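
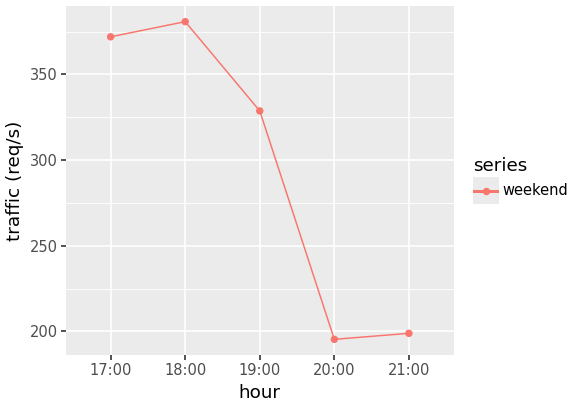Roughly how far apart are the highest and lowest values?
≈ 180

Max 18:00 ≈ 380, min 20:00 ≈ 200; range ≈ 180.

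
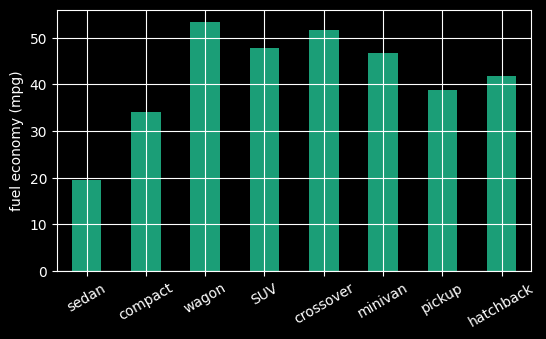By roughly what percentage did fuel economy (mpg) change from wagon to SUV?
wagon ≈ 55, SUV ≈ 50; (50 − 55) / 55 ≈ -9.1%.

≈ -9.1%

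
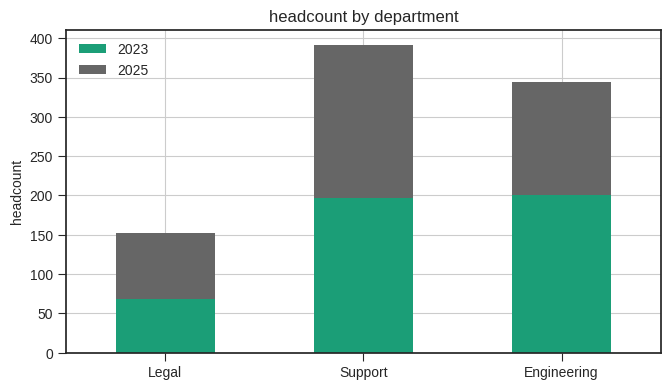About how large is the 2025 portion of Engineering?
≈ 150

2025 top ≈ 350, bottom ≈ 200; segment ≈ 150.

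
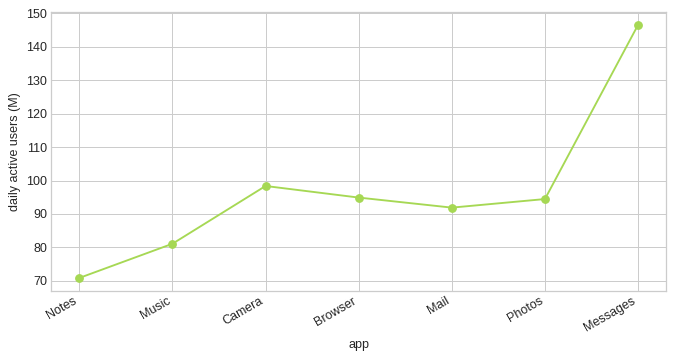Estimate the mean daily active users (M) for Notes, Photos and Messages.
≈ 103

(70 + 90 + 150) / 3 ≈ 103.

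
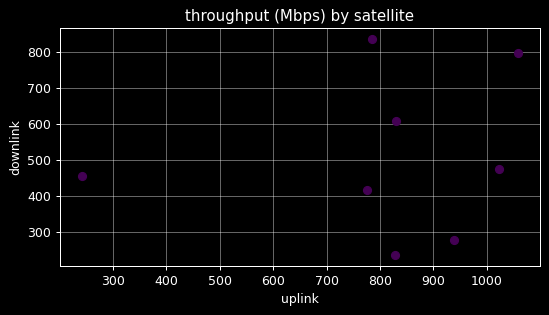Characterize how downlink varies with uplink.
no clear correlation

Points are roughly uncorrelated; weak (|r| ≈ 0.1).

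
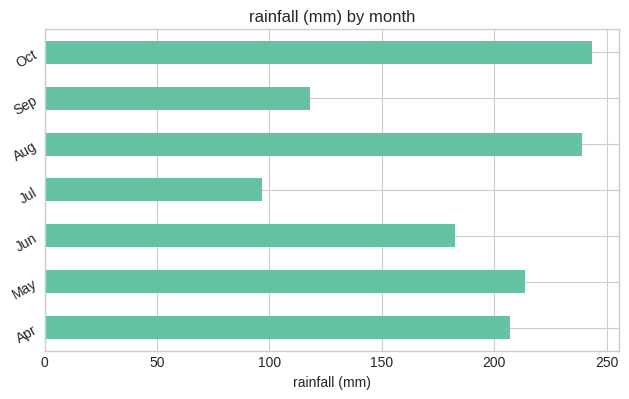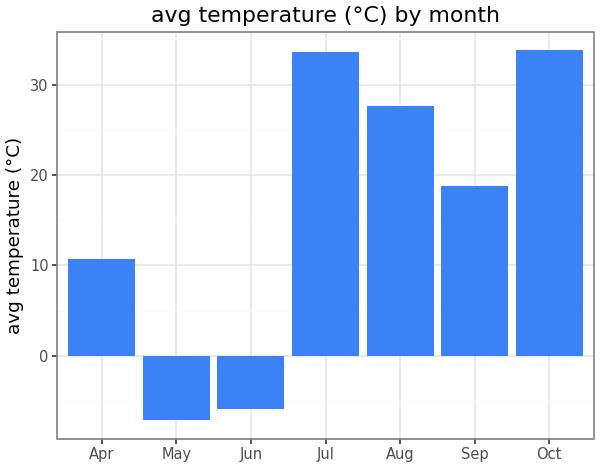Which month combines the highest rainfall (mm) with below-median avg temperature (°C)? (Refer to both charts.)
May

Chart 2 median avg temperature (°C) ≈ 20; below-median months: Apr, May, Jun. Among those, May has the highest rainfall (mm) (≈ 225).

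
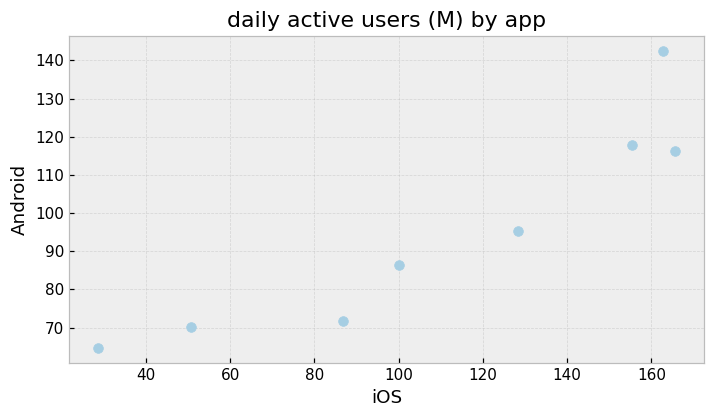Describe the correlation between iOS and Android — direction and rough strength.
Points are positively correlated; strong (|r| ≈ 0.9).

positive, strong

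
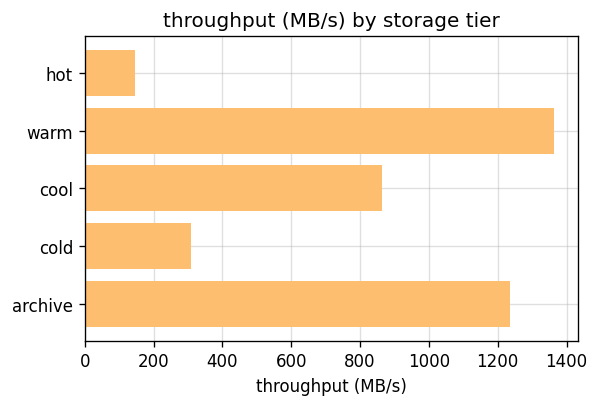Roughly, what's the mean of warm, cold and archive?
≈ 1000

(1400 + 400 + 1200) / 3 ≈ 1000.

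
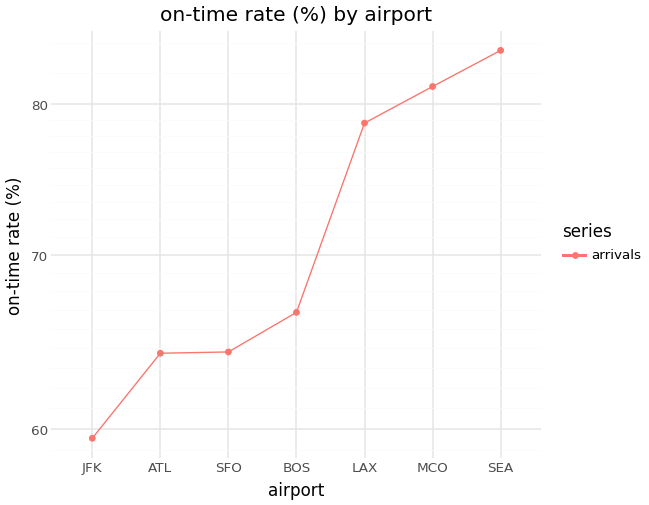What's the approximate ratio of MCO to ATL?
MCO ≈ 80, ATL ≈ 65; 80/65 ≈ 1.23.

≈ 1.23×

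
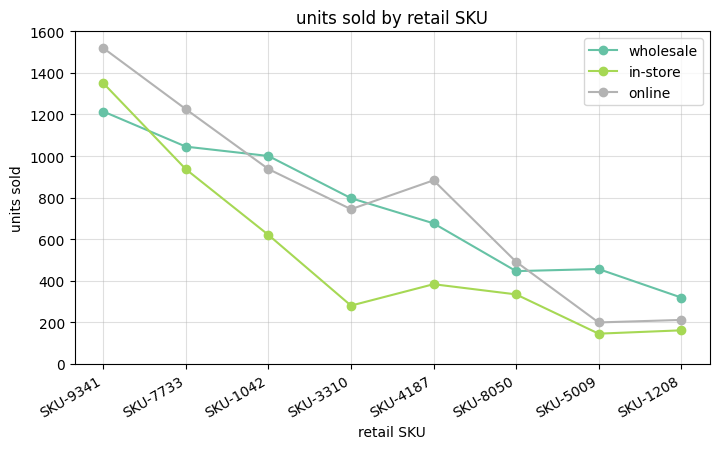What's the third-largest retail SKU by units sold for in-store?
Top 4 for in-store: SKU-9341 ≈ 1400, SKU-7733 ≈ 1000, SKU-1042 ≈ 600, SKU-4187 ≈ 400.

SKU-1042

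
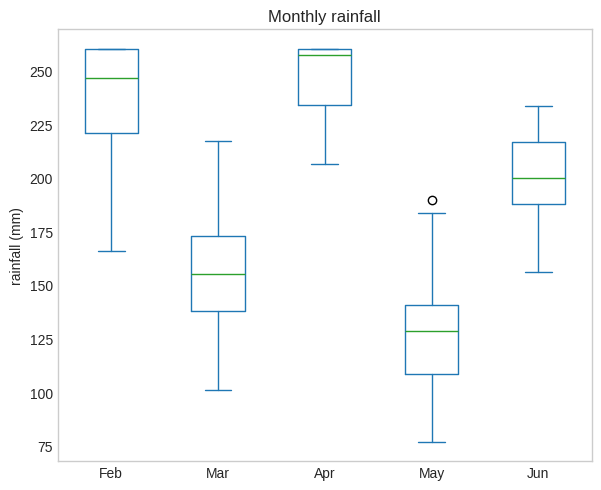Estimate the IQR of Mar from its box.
Q3 ≈ 180, Q1 ≈ 140; IQR ≈ 40.

≈ 40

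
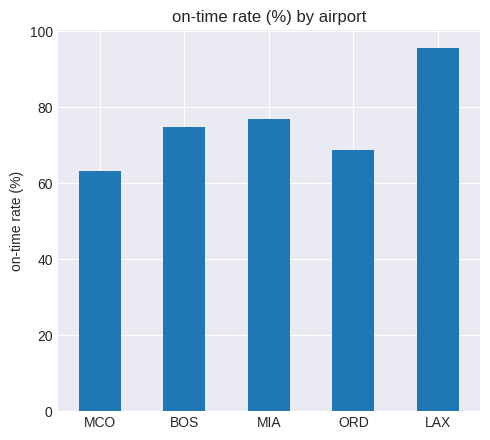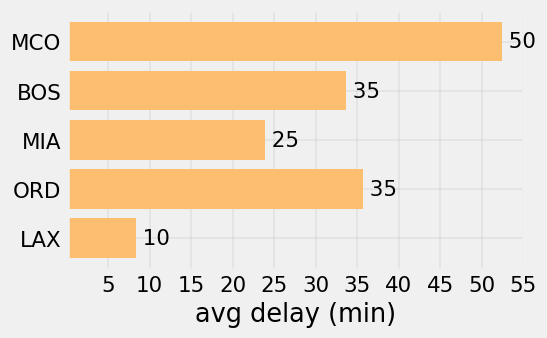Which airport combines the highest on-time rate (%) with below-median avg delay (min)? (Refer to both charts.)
LAX

Chart 2 median avg delay (min) ≈ 35; below-median airports: MIA, LAX. Among those, LAX has the highest on-time rate (%) (≈ 100).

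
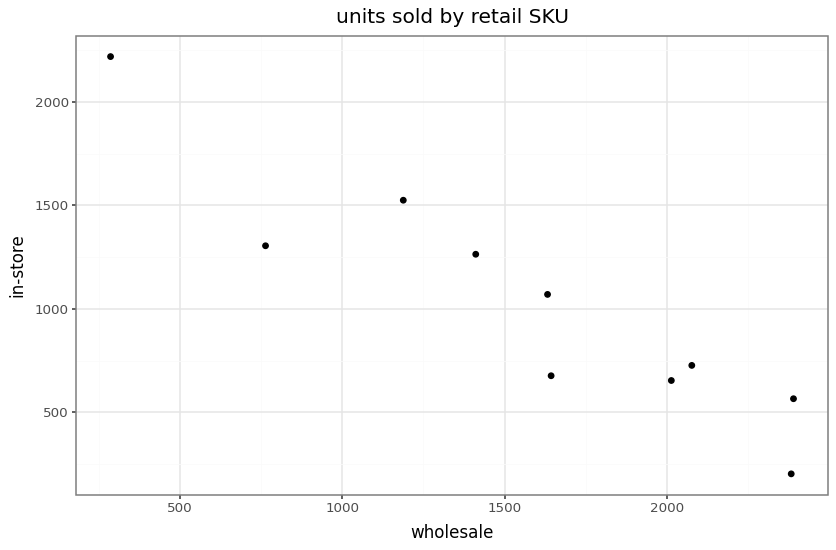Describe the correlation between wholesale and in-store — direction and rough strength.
negative, strong

Points are negatively correlated; strong (|r| ≈ 0.9).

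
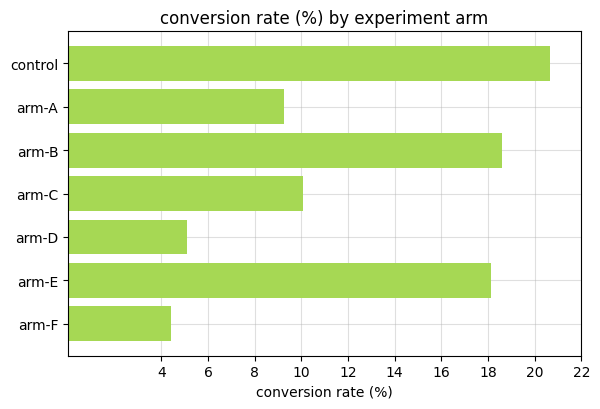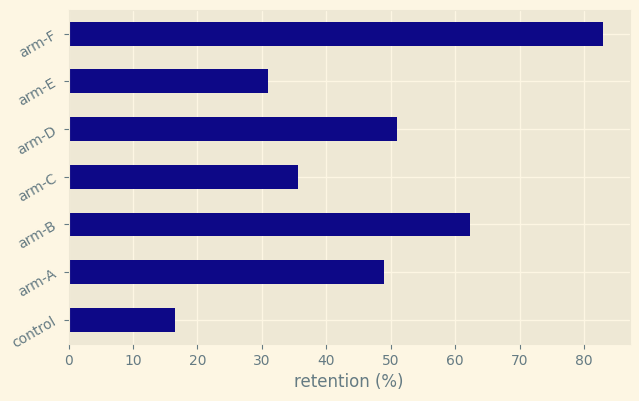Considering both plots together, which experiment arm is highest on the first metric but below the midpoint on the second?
Chart 2 median retention (%) ≈ 50; below-median experiment arms: control, arm-C, arm-E. Among those, control has the highest conversion rate (%) (≈ 20).

control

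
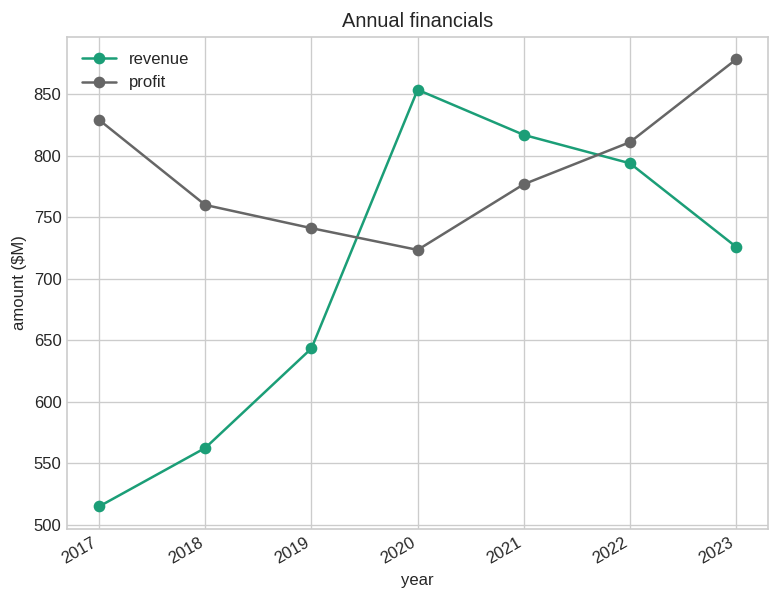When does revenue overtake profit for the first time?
2020

2019: revenue ≈ 650 vs profit ≈ 750 (not yet); 2020: revenue ≈ 850 vs profit ≈ 700 (first crossover).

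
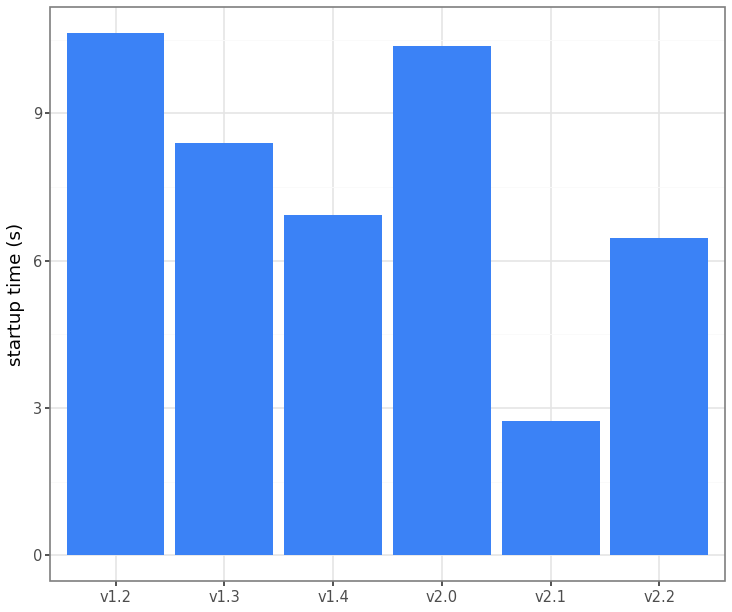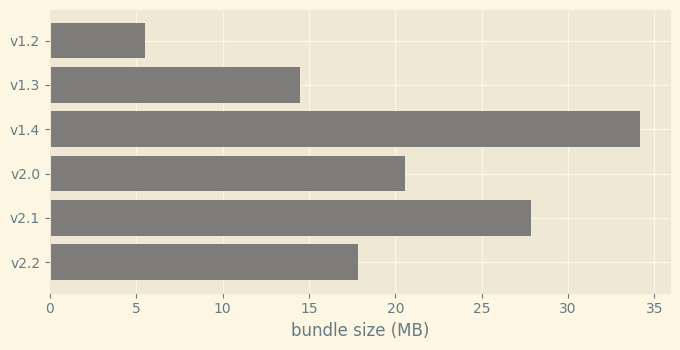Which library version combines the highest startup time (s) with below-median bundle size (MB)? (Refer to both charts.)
v1.2

Chart 2 median bundle size (MB) ≈ 20; below-median library versions: v1.2, v1.3, v2.2. Among those, v1.2 has the highest startup time (s) (≈ 11).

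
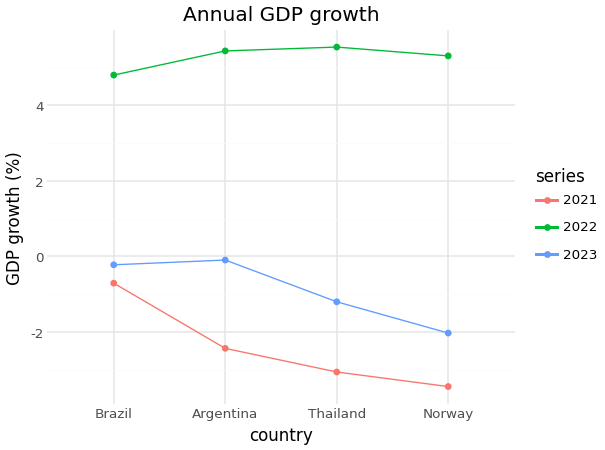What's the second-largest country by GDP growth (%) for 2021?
Argentina

Top 3 for 2021: Brazil ≈ -1, Argentina ≈ -2, Thailand ≈ -3.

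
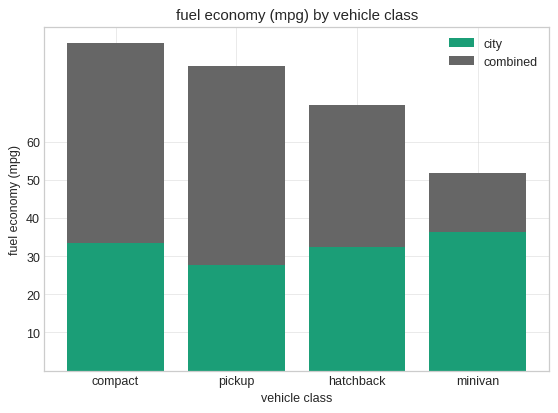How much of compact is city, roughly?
≈ 30

city top ≈ 30, bottom ≈ 0; segment ≈ 30.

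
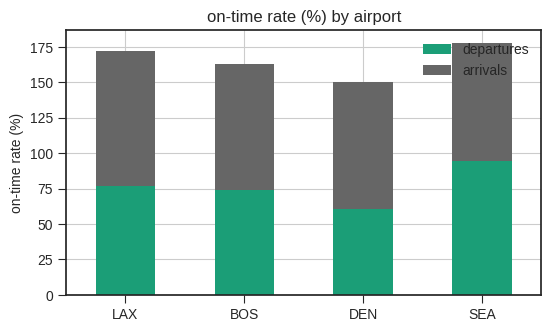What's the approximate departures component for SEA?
departures top ≈ 100, bottom ≈ 0; segment ≈ 100.

≈ 100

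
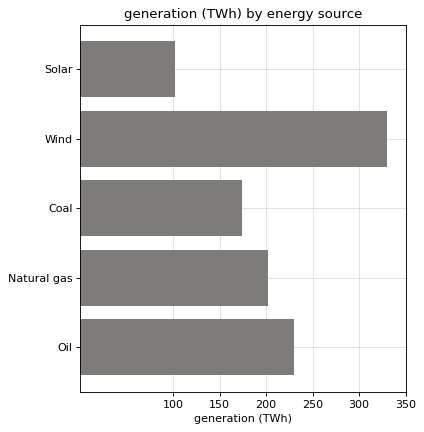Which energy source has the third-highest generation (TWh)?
Top 4: Wind ≈ 350, Oil ≈ 250, Natural gas ≈ 200, Coal ≈ 150.

Natural gas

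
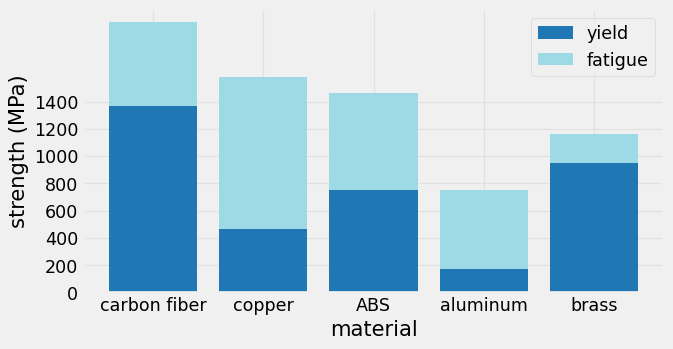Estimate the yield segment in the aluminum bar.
yield top ≈ 200, bottom ≈ 0; segment ≈ 200.

≈ 200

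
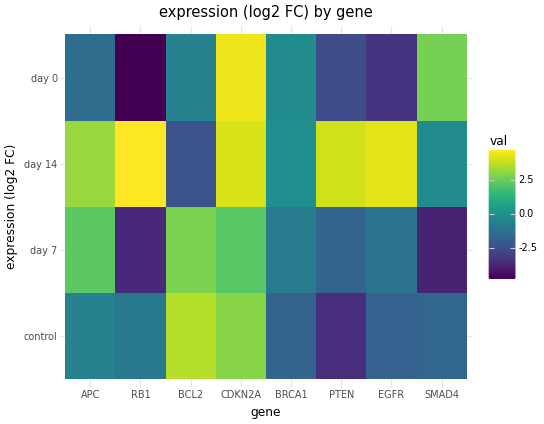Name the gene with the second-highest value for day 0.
Top 3 for day 0: CDKN2A ≈ 5, SMAD4 ≈ 3, BRCA1 ≈ 0.

SMAD4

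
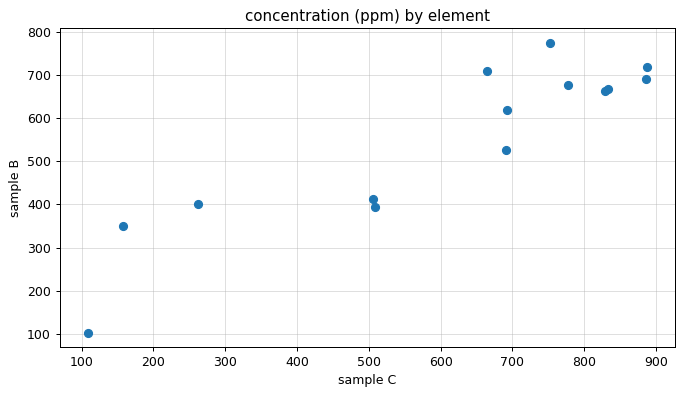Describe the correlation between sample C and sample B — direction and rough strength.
Points are positively correlated; strong (|r| ≈ 0.9).

positive, strong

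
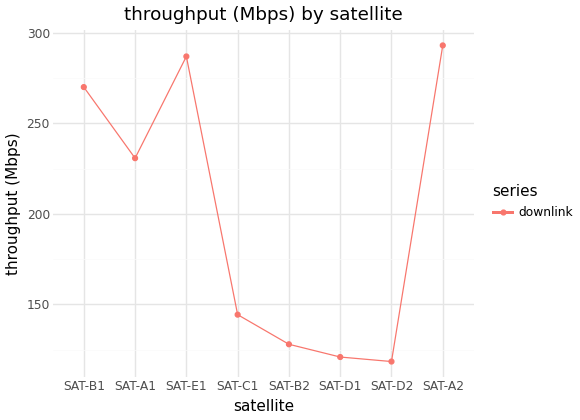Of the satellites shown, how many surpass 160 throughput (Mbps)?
4

Above 160: SAT-B1, SAT-A1, SAT-E1, SAT-A2.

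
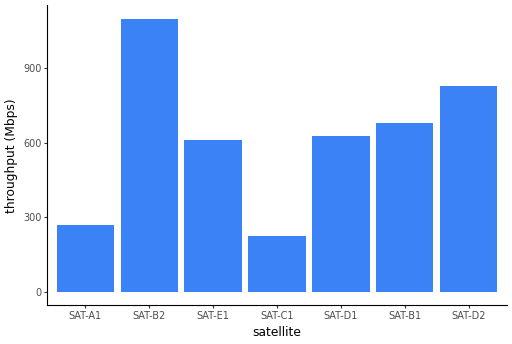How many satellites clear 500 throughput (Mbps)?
Above 500: SAT-B2, SAT-E1, SAT-D1, SAT-B1, SAT-D2.

5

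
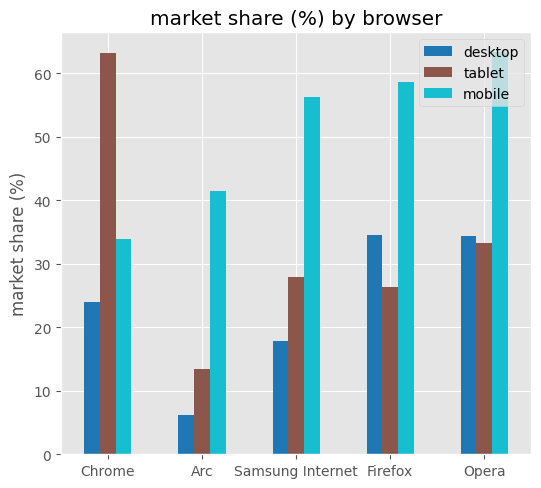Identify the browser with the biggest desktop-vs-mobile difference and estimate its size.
Samsung Internet, ≈ 40 %

Samsung Internet: desktop ≈ 20, mobile ≈ 60 → gap ≈ 40. Next-largest (Arc) is only ≈ 30.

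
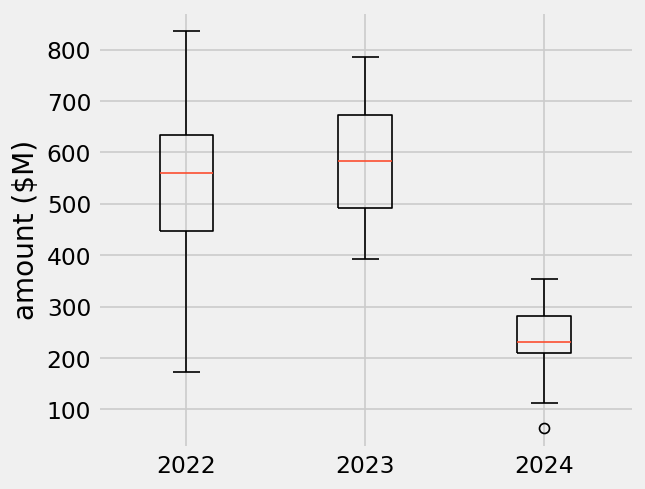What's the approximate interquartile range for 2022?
Q3 ≈ 650, Q1 ≈ 450; IQR ≈ 200.

≈ 200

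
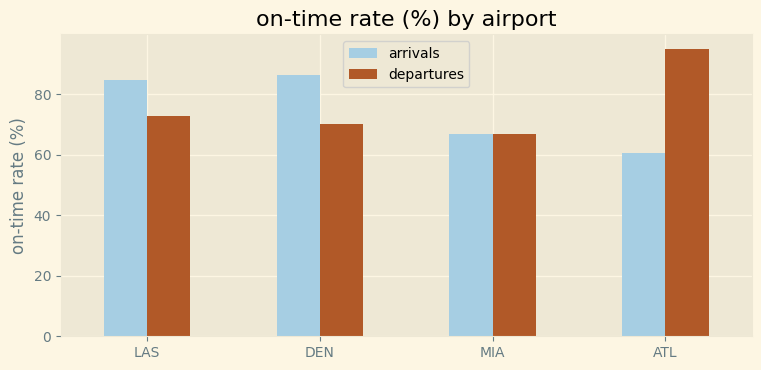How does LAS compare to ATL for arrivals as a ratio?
LAS ≈ 80, ATL ≈ 60; 80/60 ≈ 1.33.

≈ 1.33×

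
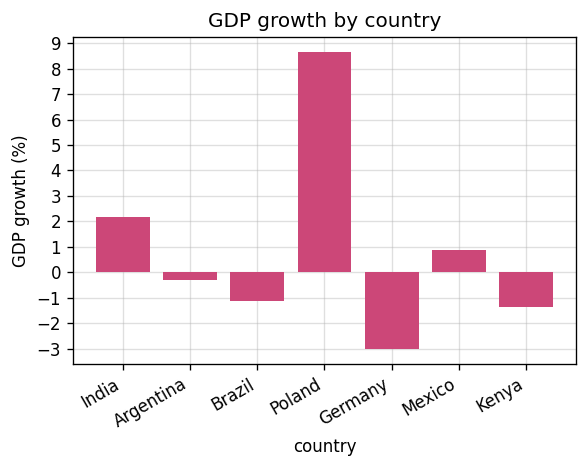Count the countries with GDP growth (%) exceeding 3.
Above 3: Poland.

1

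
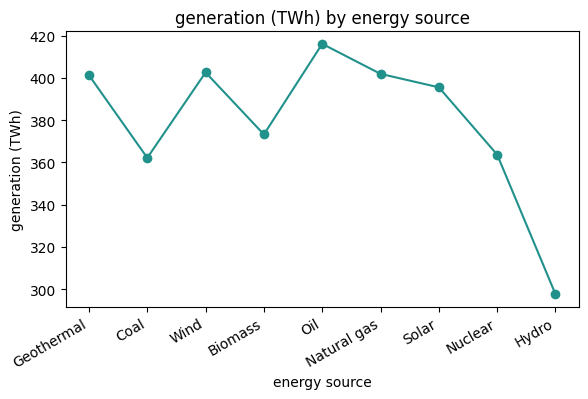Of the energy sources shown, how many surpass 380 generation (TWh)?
5

Above 380: Geothermal, Wind, Oil, Natural gas, Solar.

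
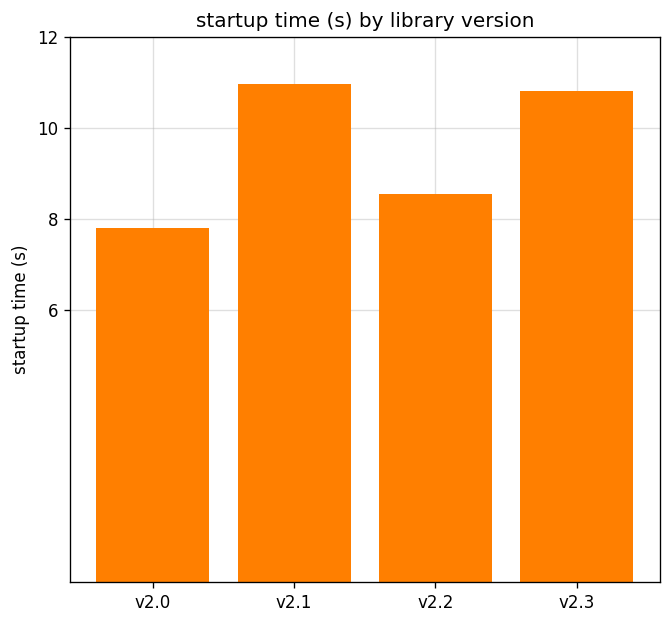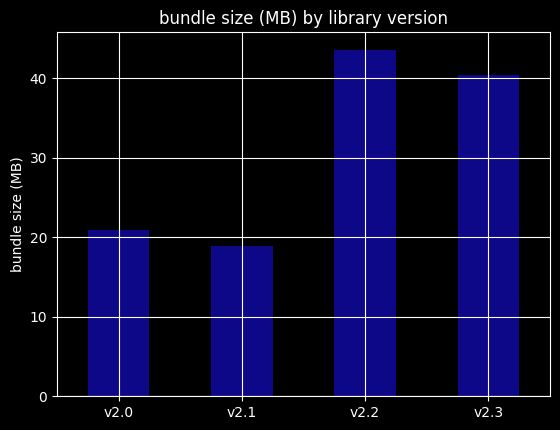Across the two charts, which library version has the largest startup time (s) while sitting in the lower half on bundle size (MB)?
Chart 2 median bundle size (MB) ≈ 30; below-median library versions: v2.0, v2.1. Among those, v2.1 has the highest startup time (s) (≈ 10).

v2.1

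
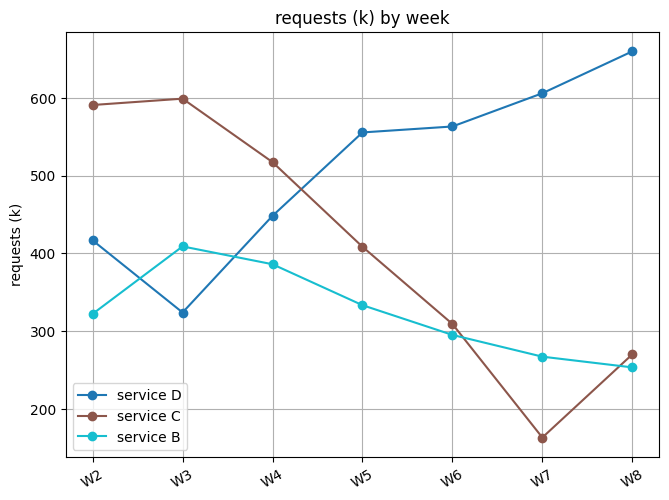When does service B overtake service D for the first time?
W2: service B ≈ 300 vs service D ≈ 400 (not yet); W3: service B ≈ 400 vs service D ≈ 300 (first crossover).

W3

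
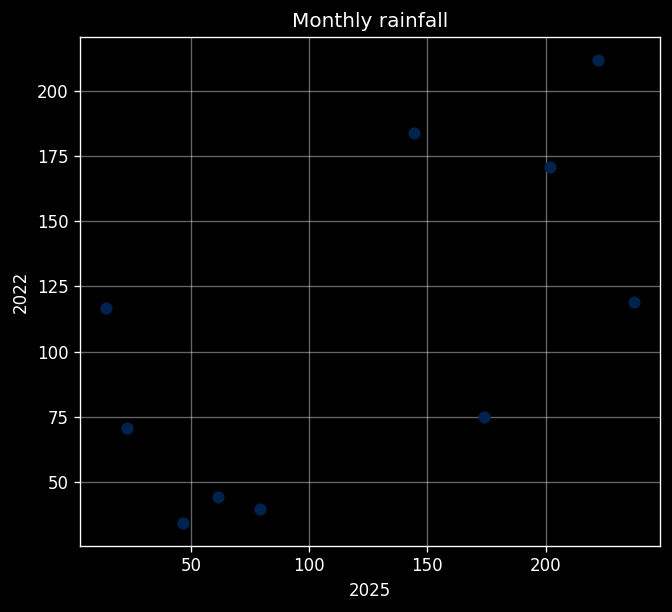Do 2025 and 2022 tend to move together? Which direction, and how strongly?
Points are positively correlated; moderate (|r| ≈ 0.6).

positive, moderate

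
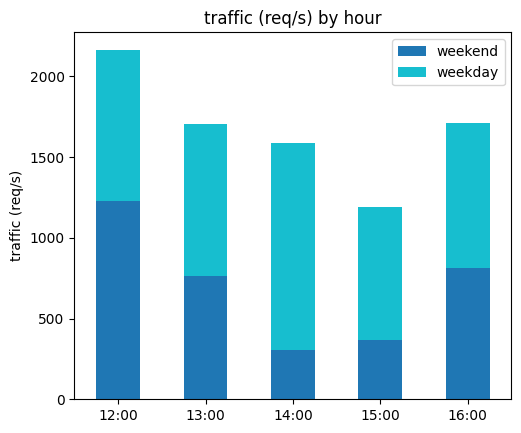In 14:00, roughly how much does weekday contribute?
weekday top ≈ 1600, bottom ≈ 400; segment ≈ 1200.

≈ 1200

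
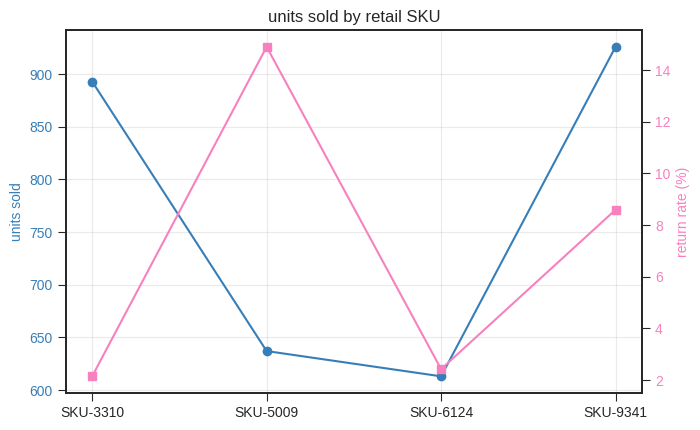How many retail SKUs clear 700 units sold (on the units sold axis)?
Above 700: SKU-3310, SKU-9341.

2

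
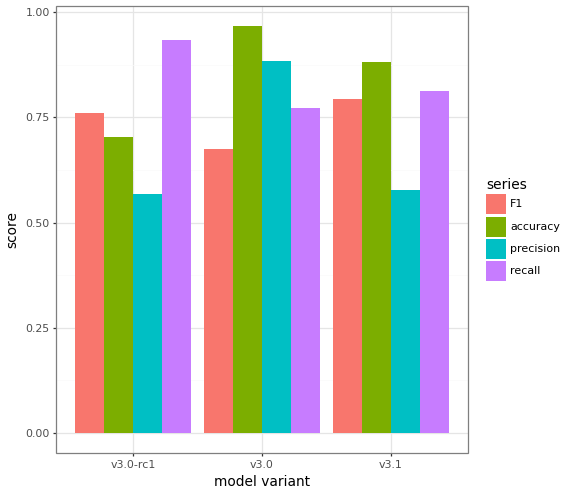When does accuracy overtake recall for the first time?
v3.0-rc1: accuracy ≈ 0.7 vs recall ≈ 0.9 (not yet); v3.0: accuracy ≈ 1.0 vs recall ≈ 0.8 (first crossover).

v3.0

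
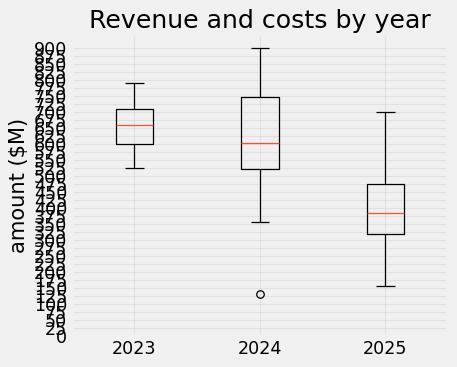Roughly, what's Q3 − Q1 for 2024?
Q3 ≈ 750, Q1 ≈ 525; IQR ≈ 225.

≈ 225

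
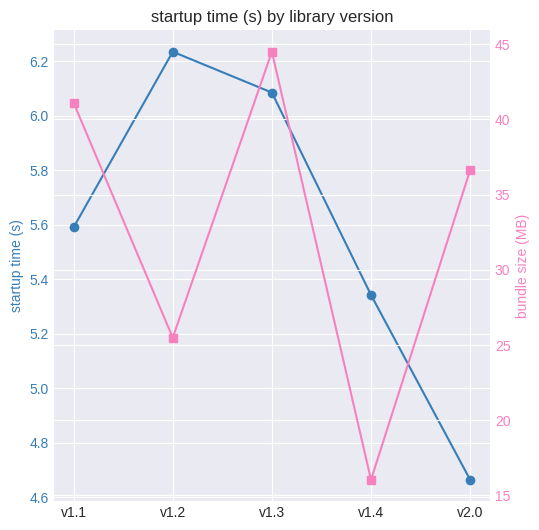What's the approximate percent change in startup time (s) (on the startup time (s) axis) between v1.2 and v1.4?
v1.2 ≈ 6.2, v1.4 ≈ 5.4; (5.4 − 6.2) / 6.2 ≈ -12.9%.

≈ -12.9%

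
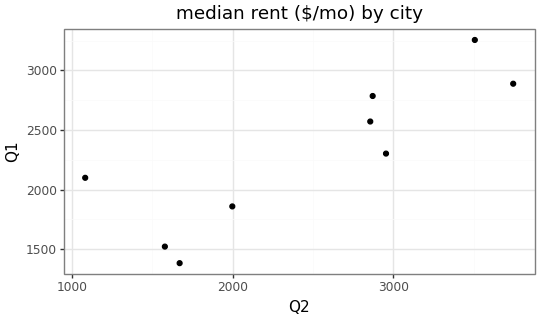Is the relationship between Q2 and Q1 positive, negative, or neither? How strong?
Points are positively correlated; strong (|r| ≈ 0.8).

positive, strong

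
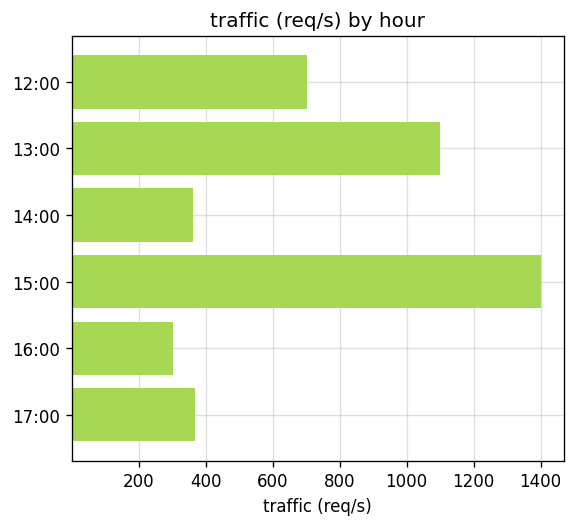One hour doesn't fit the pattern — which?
15:00 ≈ 1400; the rest sit between ≈ 400 and ≈ 1200.

15:00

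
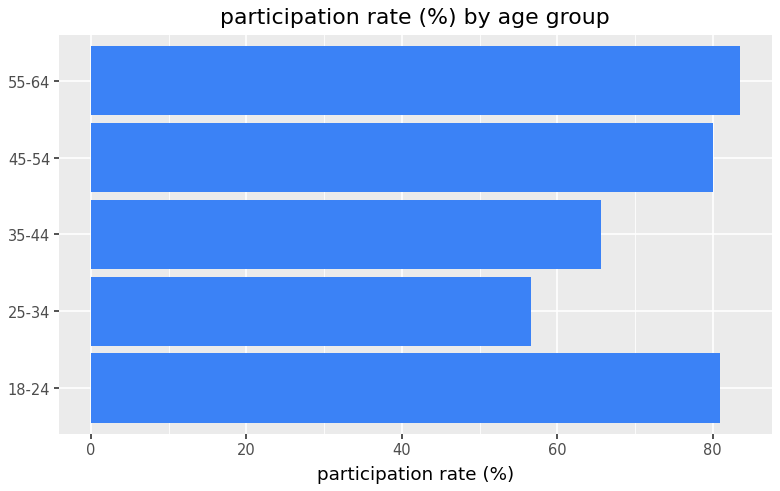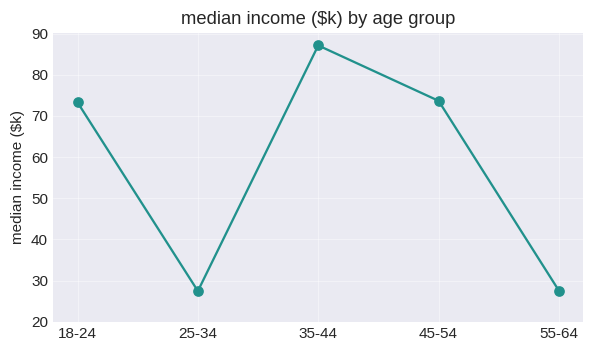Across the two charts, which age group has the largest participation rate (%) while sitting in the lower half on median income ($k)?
55-64

Chart 2 median median income ($k) ≈ 70; below-median age groups: 25-34, 55-64. Among those, 55-64 has the highest participation rate (%) (≈ 80).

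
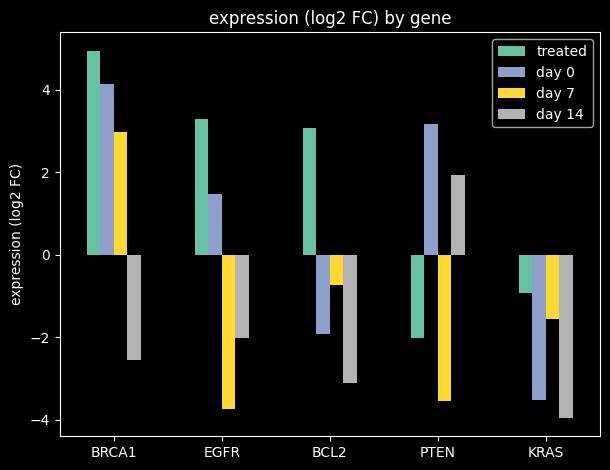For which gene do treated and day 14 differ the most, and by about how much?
BRCA1: treated ≈ 5, day 14 ≈ -3 → gap ≈ 8. Next-largest (BCL2) is only ≈ 6.

BRCA1, ≈ 8 log2 FC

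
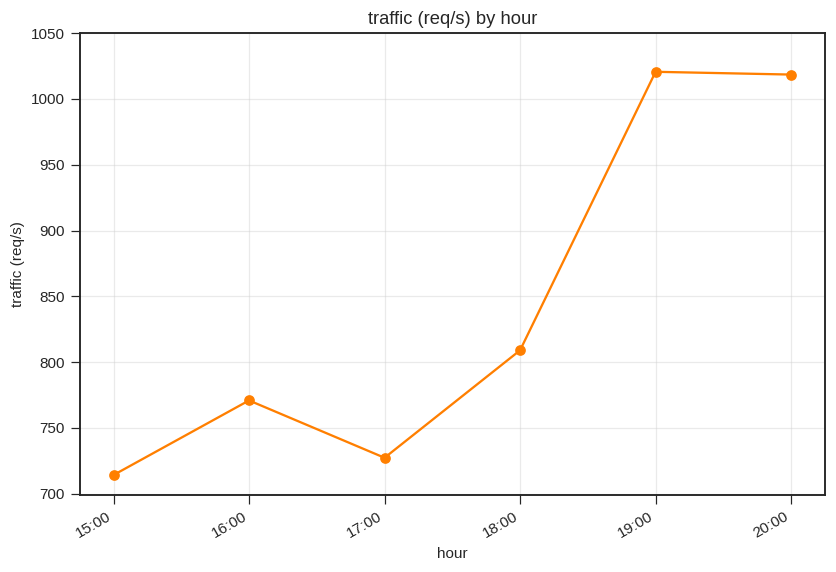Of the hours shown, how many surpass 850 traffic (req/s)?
2

Above 850: 19:00, 20:00.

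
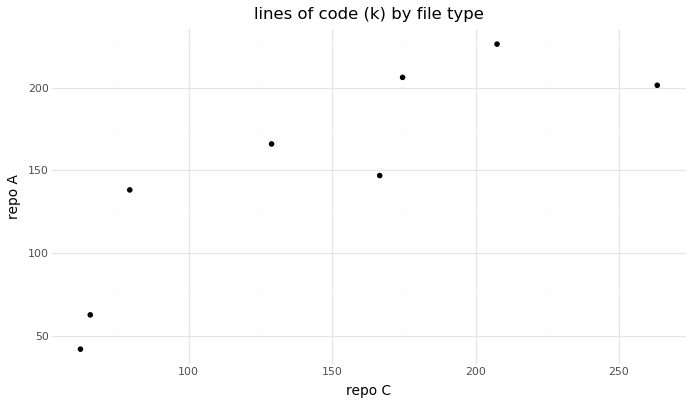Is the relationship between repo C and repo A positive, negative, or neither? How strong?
positive, strong

Points are positively correlated; strong (|r| ≈ 0.8).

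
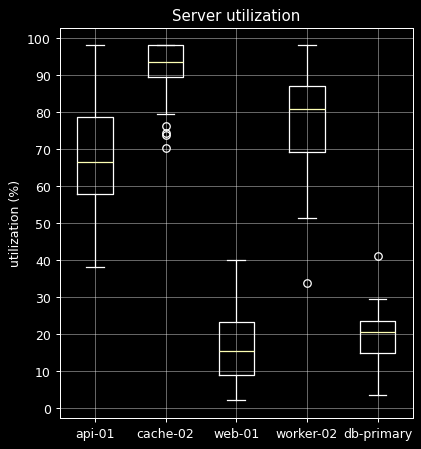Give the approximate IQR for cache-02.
≈ 10

Q3 ≈ 100, Q1 ≈ 90; IQR ≈ 10.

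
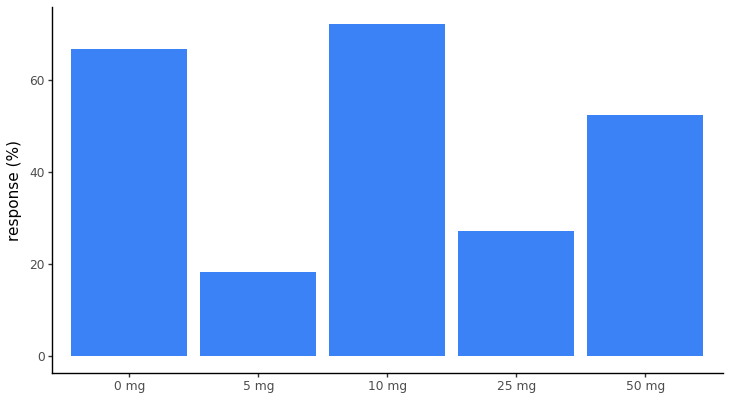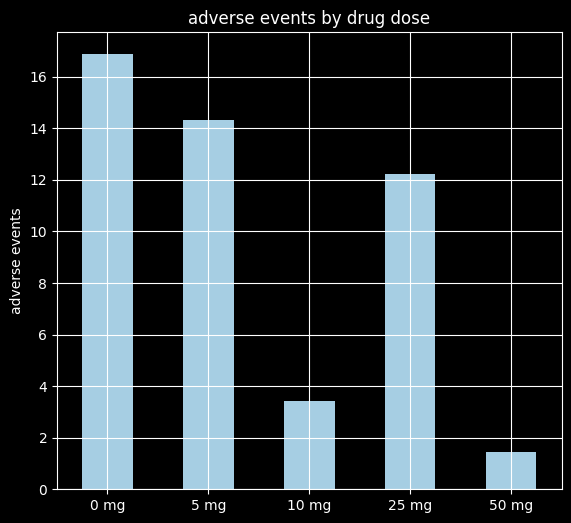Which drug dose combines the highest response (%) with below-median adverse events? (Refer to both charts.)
10 mg

Chart 2 median adverse events ≈ 12; below-median drug doses: 10 mg, 50 mg. Among those, 10 mg has the highest response (%) (≈ 70).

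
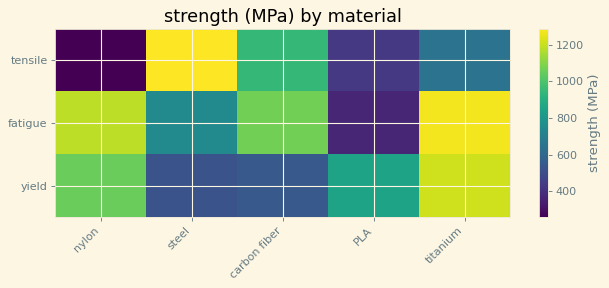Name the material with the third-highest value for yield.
PLA

Top 4 for yield: titanium ≈ 1200, nylon ≈ 1100, PLA ≈ 900, carbon fiber ≈ 500.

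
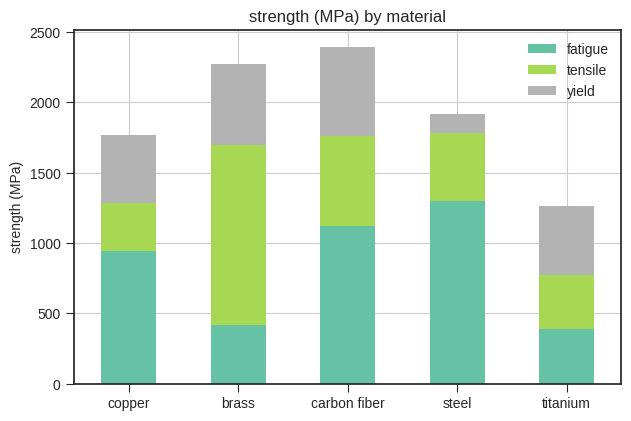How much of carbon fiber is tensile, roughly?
≈ 600

tensile top ≈ 1800, bottom ≈ 1200; segment ≈ 600.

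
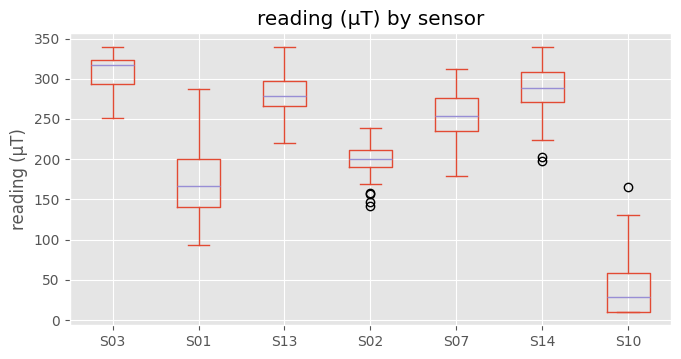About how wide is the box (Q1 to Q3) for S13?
≈ 25

Q3 ≈ 300, Q1 ≈ 275; IQR ≈ 25.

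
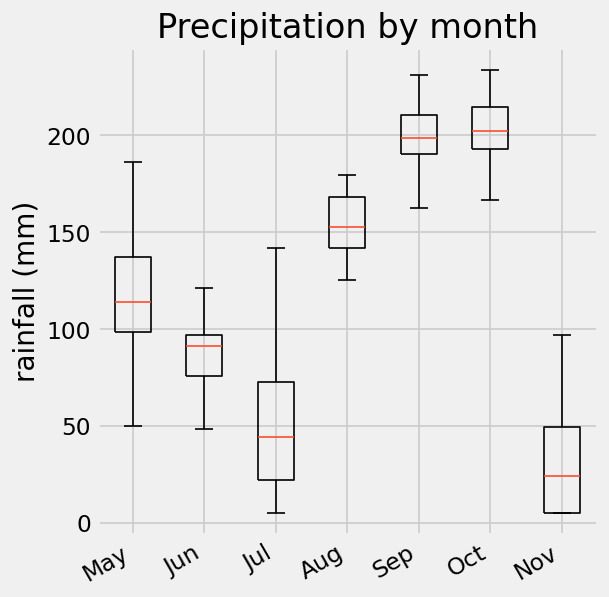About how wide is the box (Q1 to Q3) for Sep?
≈ 20

Q3 ≈ 220, Q1 ≈ 200; IQR ≈ 20.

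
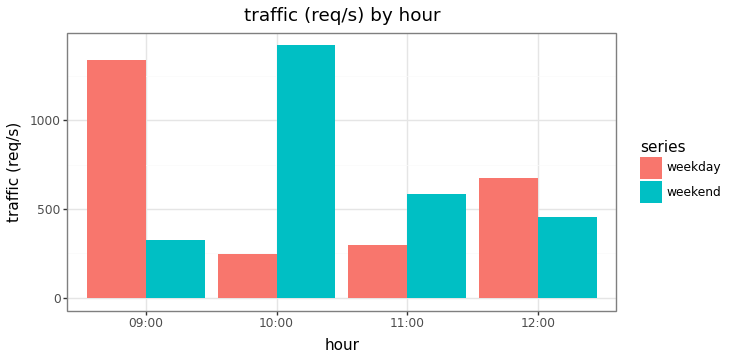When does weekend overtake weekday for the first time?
10:00

09:00: weekend ≈ 400 vs weekday ≈ 1400 (not yet); 10:00: weekend ≈ 1400 vs weekday ≈ 200 (first crossover).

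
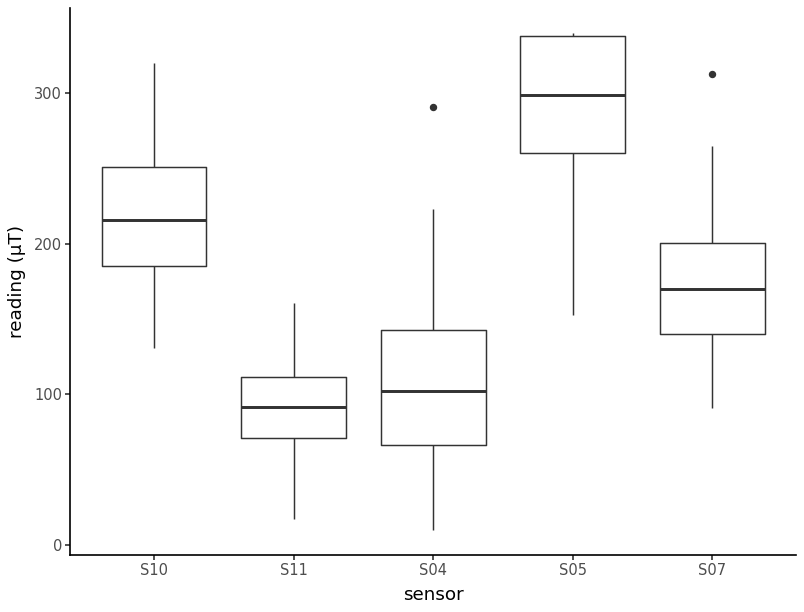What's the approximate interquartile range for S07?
≈ 60

Q3 ≈ 200, Q1 ≈ 140; IQR ≈ 60.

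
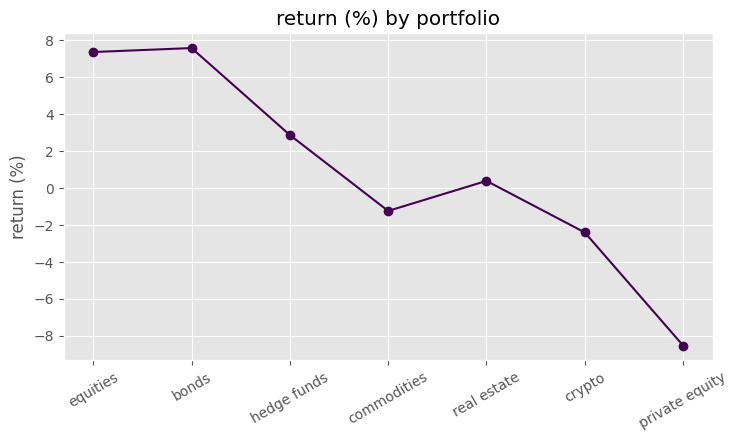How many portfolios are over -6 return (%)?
6

Above -6: equities, bonds, hedge funds, commodities, real estate, crypto.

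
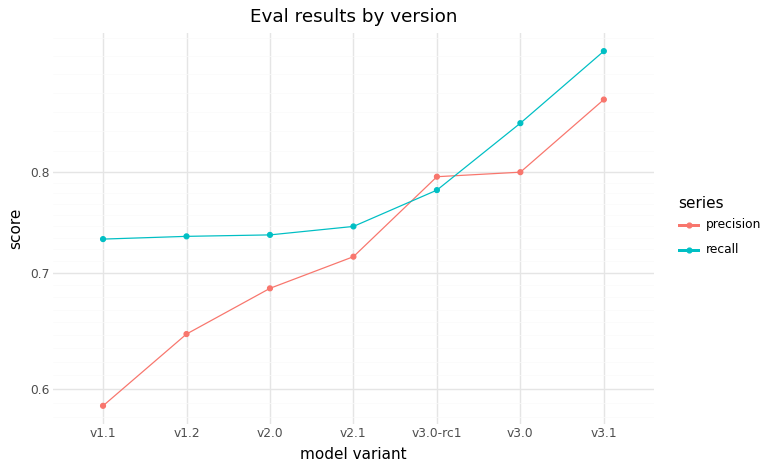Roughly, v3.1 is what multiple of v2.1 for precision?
≈ 1.29×

v3.1 ≈ 0.90, v2.1 ≈ 0.70; 0.90/0.70 ≈ 1.29.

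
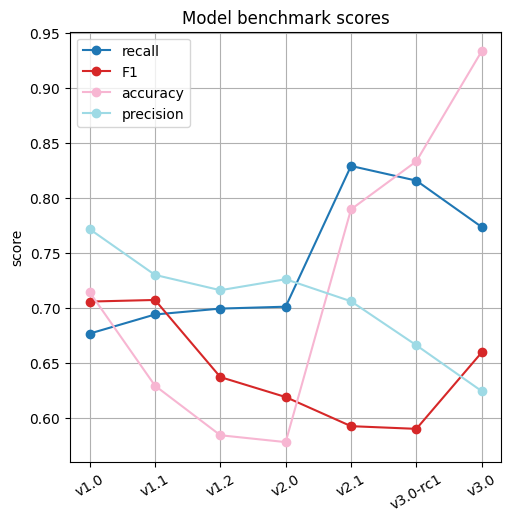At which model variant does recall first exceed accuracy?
v1.0: recall ≈ 0.70 vs accuracy ≈ 0.70 (not yet); v1.1: recall ≈ 0.70 vs accuracy ≈ 0.65 (first crossover).

v1.1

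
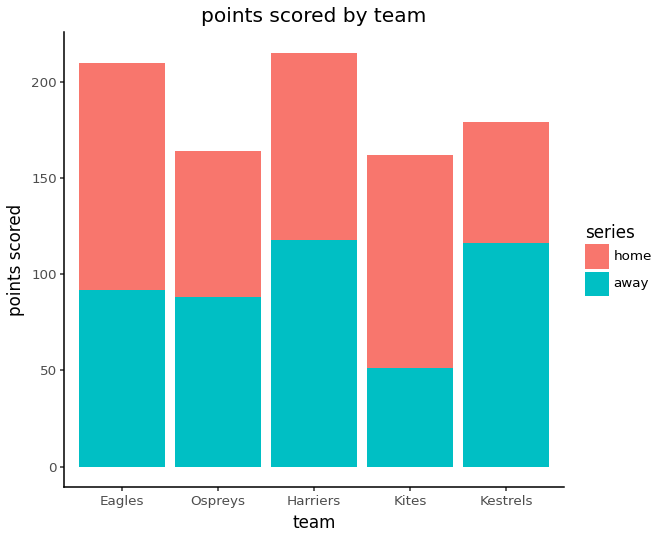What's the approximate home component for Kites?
home top ≈ 160, bottom ≈ 60; segment ≈ 100.

≈ 100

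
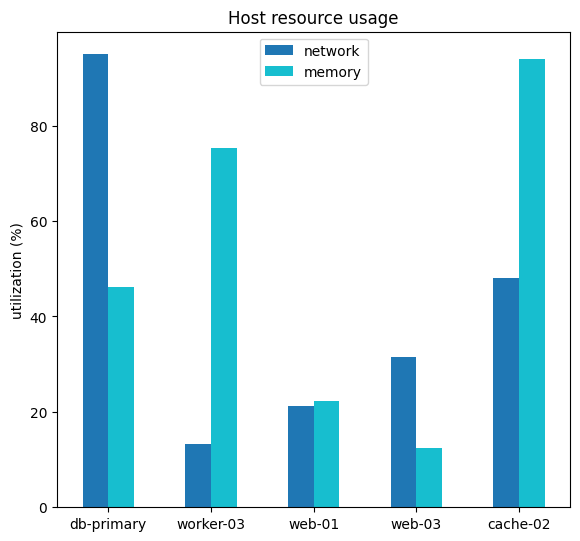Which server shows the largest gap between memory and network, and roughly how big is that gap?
worker-03, ≈ 70 %

worker-03: memory ≈ 80, network ≈ 10 → gap ≈ 70. Next-largest (db-primary) is only ≈ 40.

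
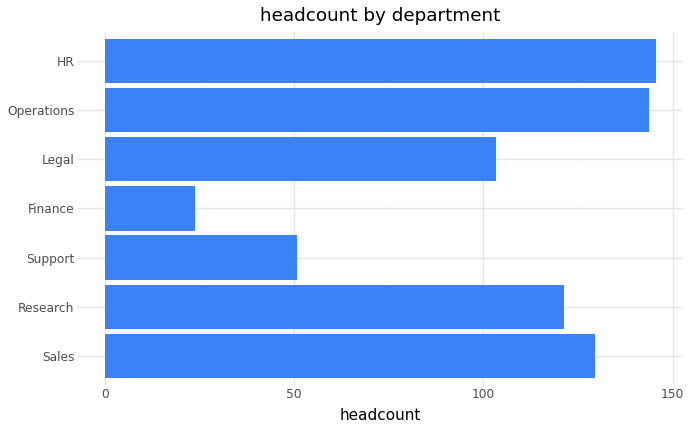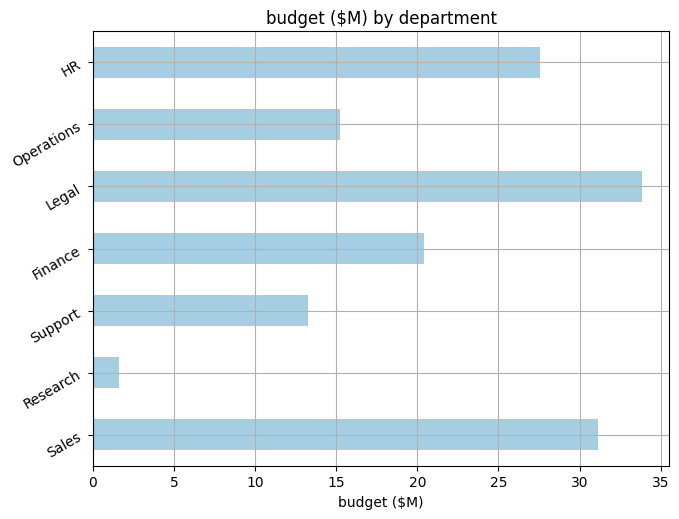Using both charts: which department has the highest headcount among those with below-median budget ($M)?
Operations

Chart 2 median budget ($M) ≈ 20; below-median departments: Research, Support, Operations. Among those, Operations has the highest headcount (≈ 140).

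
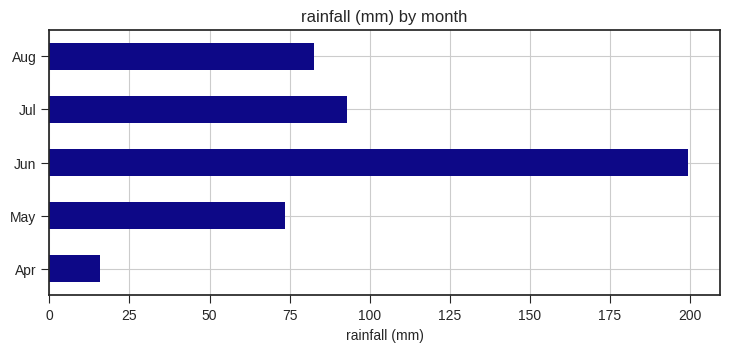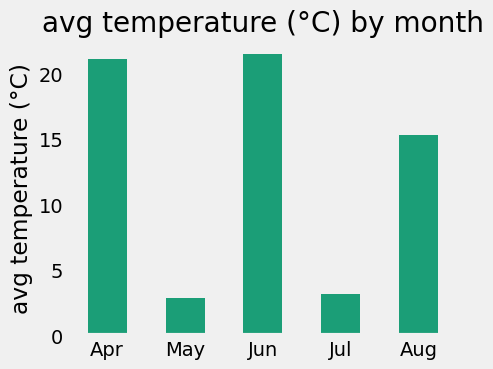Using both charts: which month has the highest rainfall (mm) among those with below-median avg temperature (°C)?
Jul

Chart 2 median avg temperature (°C) ≈ 16; below-median months: May, Jul. Among those, Jul has the highest rainfall (mm) (≈ 100).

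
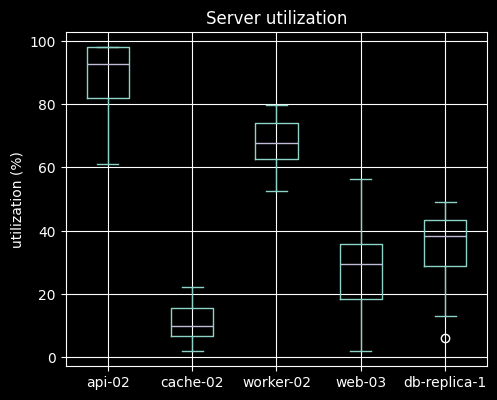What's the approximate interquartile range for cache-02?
Q3 ≈ 20, Q1 ≈ 10; IQR ≈ 10.

≈ 10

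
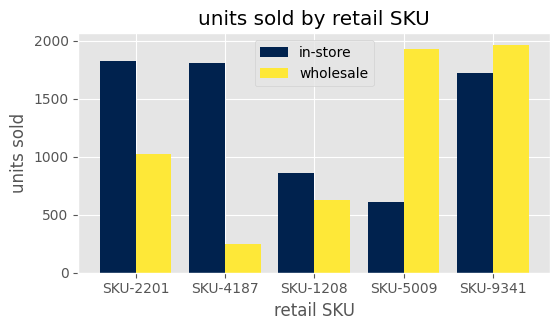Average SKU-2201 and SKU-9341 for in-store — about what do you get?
(1800 + 1800) / 2 ≈ 1800.

≈ 1800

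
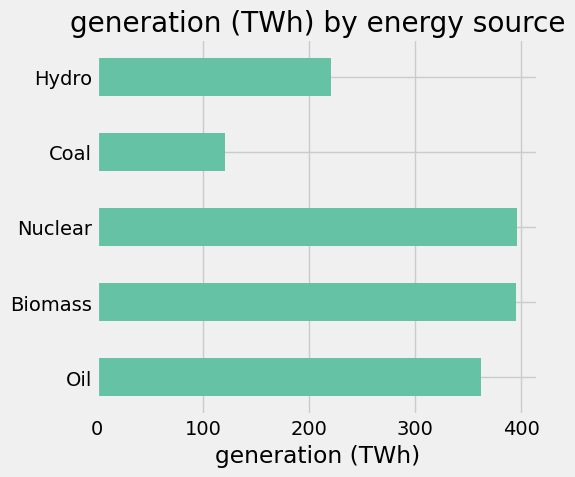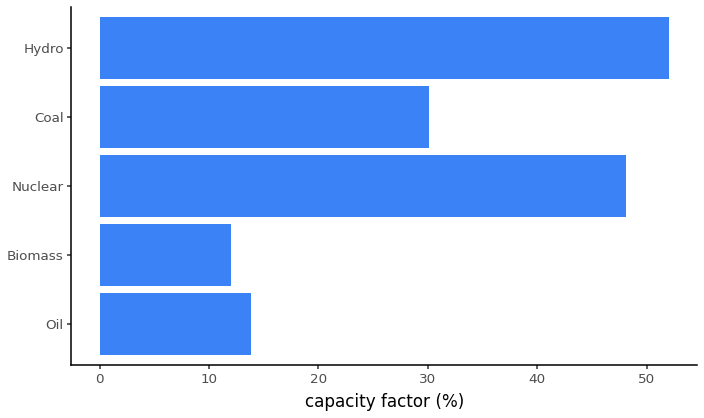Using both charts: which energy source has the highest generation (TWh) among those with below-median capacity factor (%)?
Chart 2 median capacity factor (%) ≈ 30; below-median energy sources: Oil, Biomass. Among those, Biomass has the highest generation (TWh) (≈ 400).

Biomass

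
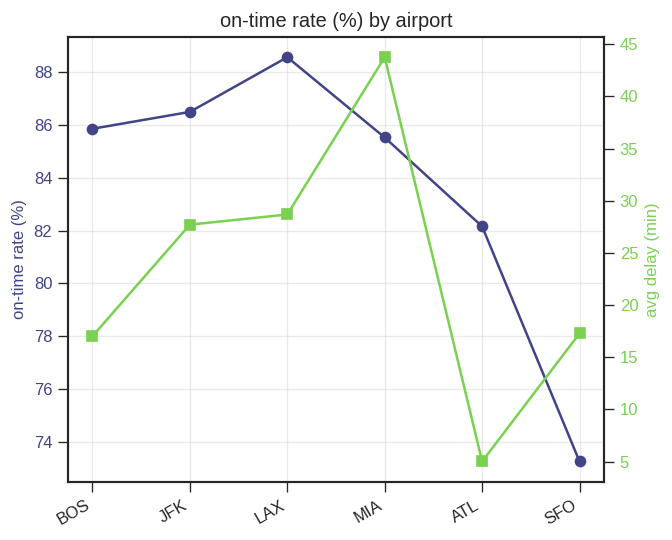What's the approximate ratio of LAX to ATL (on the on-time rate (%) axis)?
LAX ≈ 88, ATL ≈ 82; 88/82 ≈ 1.07.

≈ 1.07×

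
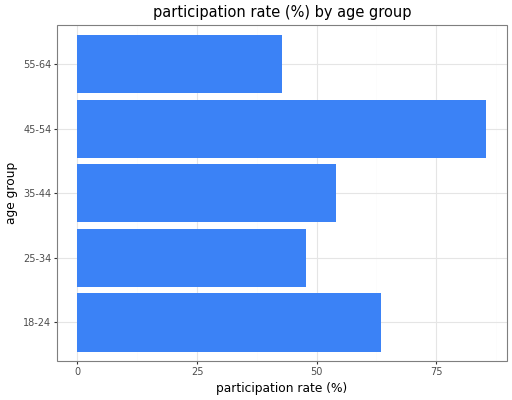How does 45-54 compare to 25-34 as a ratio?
≈ 1.8×

45-54 ≈ 90, 25-34 ≈ 50; 90/50 ≈ 1.8.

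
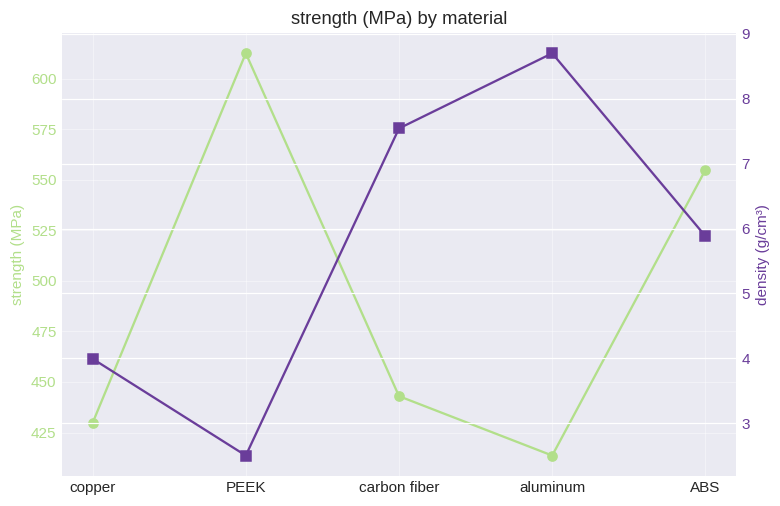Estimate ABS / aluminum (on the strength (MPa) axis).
ABS ≈ 560, aluminum ≈ 420; 560/420 ≈ 1.33.

≈ 1.33×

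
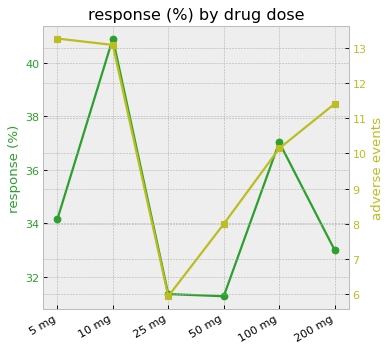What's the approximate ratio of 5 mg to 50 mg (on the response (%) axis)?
5 mg ≈ 34, 50 mg ≈ 31; 34/31 ≈ 1.1.

≈ 1.1×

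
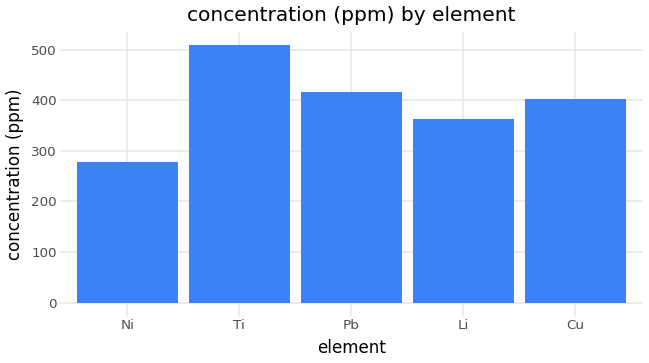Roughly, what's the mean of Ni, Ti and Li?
(300 + 500 + 350) / 3 ≈ 383.

≈ 383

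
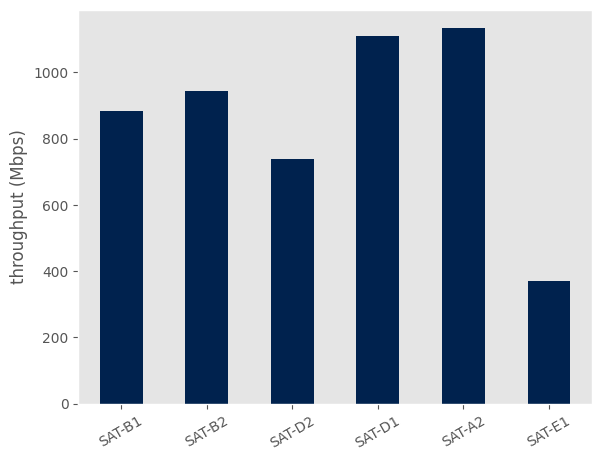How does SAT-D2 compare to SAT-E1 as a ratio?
≈ 1.75×

SAT-D2 ≈ 700, SAT-E1 ≈ 400; 700/400 ≈ 1.75.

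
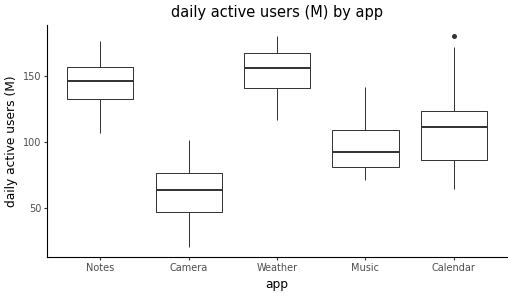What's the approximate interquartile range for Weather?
≈ 30

Q3 ≈ 170, Q1 ≈ 140; IQR ≈ 30.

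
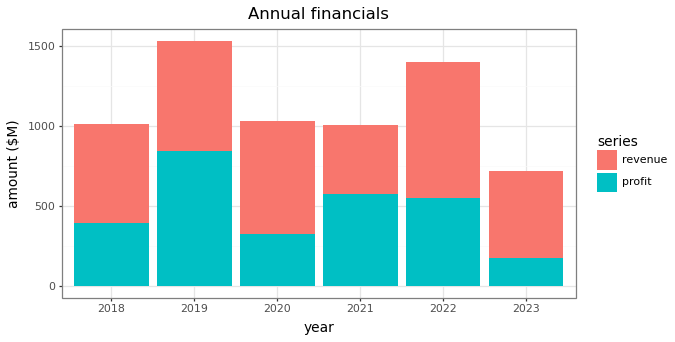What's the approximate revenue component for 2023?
revenue top ≈ 800, bottom ≈ 200; segment ≈ 600.

≈ 600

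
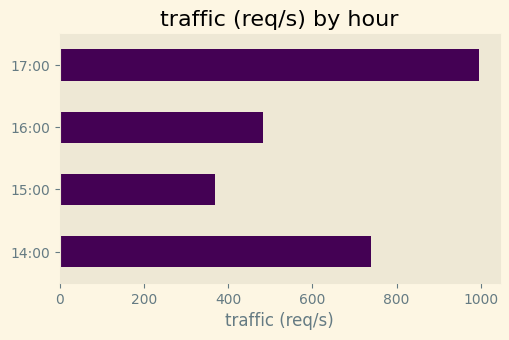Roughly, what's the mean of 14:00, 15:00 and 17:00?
(700 + 400 + 1000) / 3 ≈ 700.

≈ 700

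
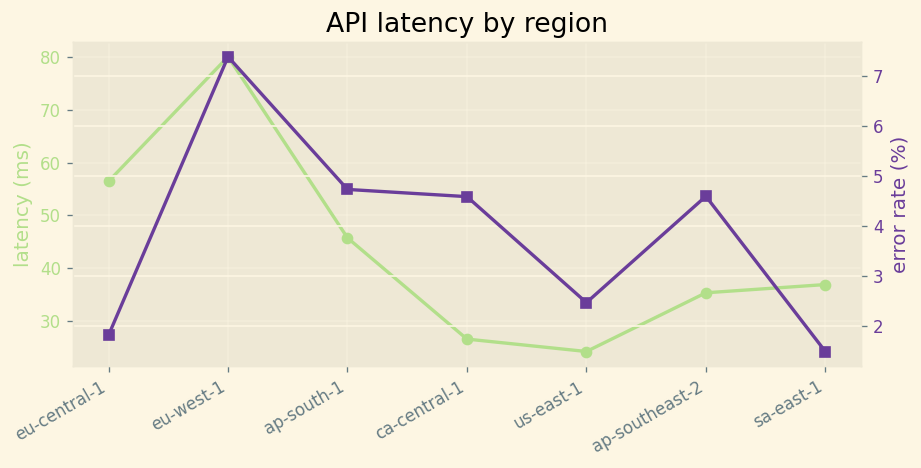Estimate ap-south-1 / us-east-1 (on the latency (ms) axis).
≈ 1.8×

ap-south-1 ≈ 45, us-east-1 ≈ 25; 45/25 ≈ 1.8.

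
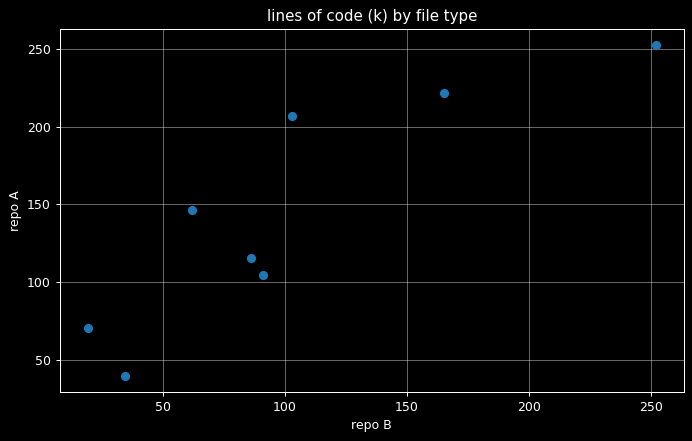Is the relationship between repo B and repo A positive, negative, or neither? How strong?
Points are positively correlated; strong (|r| ≈ 0.9).

positive, strong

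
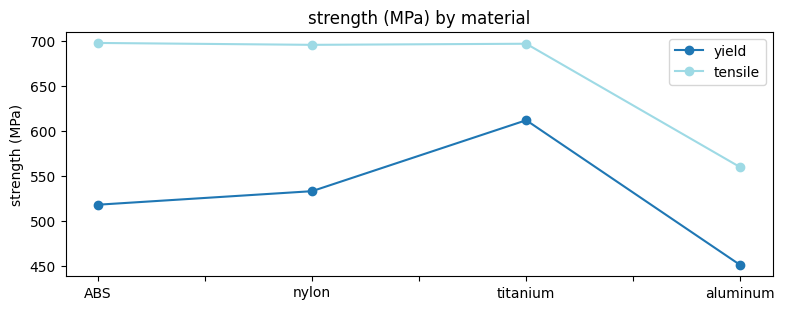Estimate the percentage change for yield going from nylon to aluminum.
≈ -14.3%

nylon ≈ 525, aluminum ≈ 450; (450 − 525) / 525 ≈ -14.3%.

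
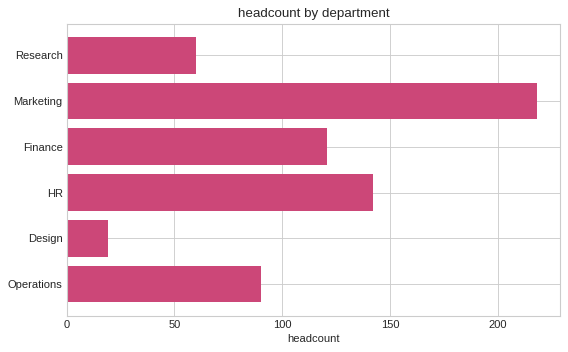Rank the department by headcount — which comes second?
HR

Top 3: Marketing ≈ 220, HR ≈ 140, Finance ≈ 120.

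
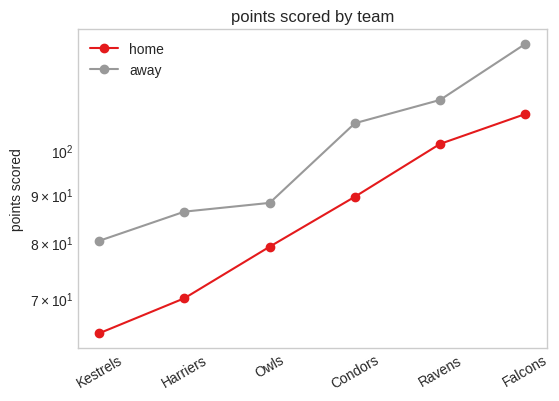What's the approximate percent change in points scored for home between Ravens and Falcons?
≈ +10%

Ravens ≈ 100, Falcons ≈ 110; (110 − 100) / 100 ≈ +10%.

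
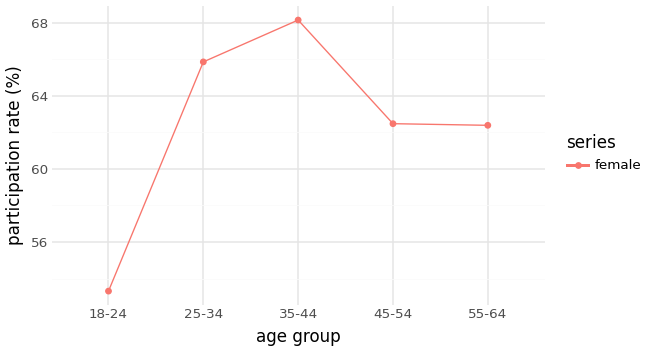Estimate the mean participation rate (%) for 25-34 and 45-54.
(66 + 62) / 2 ≈ 64.

≈ 64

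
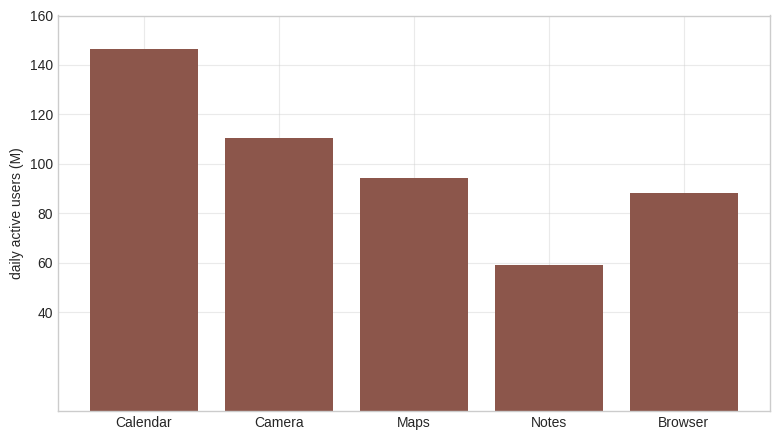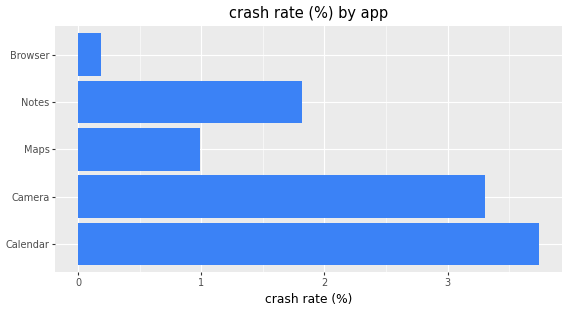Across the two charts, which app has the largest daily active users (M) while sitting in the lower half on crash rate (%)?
Chart 2 median crash rate (%) ≈ 2; below-median apps: Maps, Browser. Among those, Maps has the highest daily active users (M) (≈ 100).

Maps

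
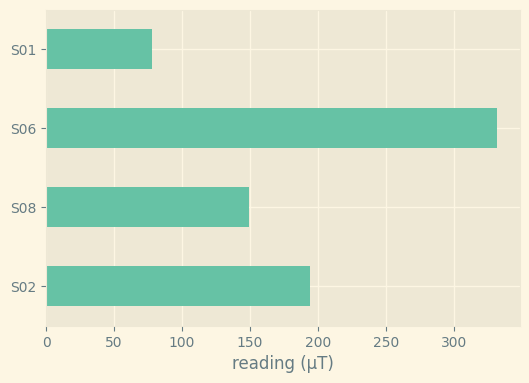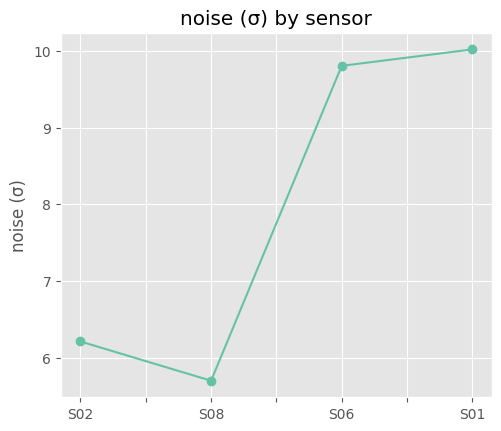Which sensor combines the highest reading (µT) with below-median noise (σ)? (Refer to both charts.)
Chart 2 median noise (σ) ≈ 8; below-median sensors: S02, S08. Among those, S02 has the highest reading (µT) (≈ 200).

S02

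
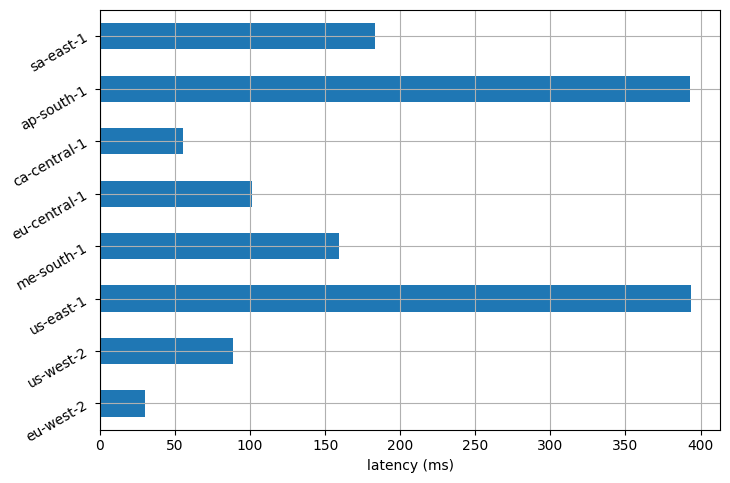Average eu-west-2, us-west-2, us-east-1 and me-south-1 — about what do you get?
≈ 175

(50 + 100 + 400 + 150) / 4 ≈ 175.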